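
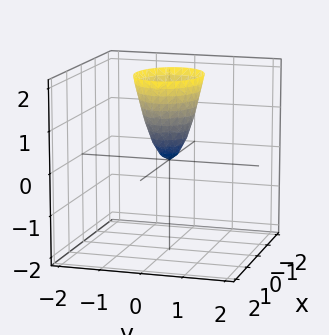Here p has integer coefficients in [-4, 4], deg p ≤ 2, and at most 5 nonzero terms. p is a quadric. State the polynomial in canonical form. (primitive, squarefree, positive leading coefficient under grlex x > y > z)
First, degree: a single bowl opening along one axis; a quadric, so deg p = 2.
Next, symmetries: the y ↦ −y reflection is a symmetry, so y appears only in even powers; the x ↦ −x reflection is a symmetry, so x appears only in even powers.
Then, reading off the gridlines: it meets the z-axis at z = 0 (among the integer gridlines); it crosses the x-axis at the gridline x = 0.
Finally, assembling these constraints gives the stated polynomial.

2*x^2 + 3*y^2 - z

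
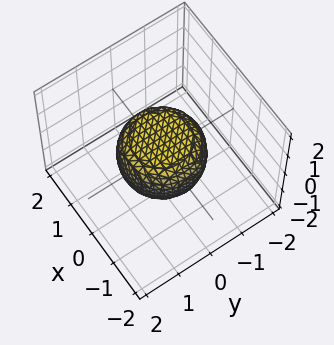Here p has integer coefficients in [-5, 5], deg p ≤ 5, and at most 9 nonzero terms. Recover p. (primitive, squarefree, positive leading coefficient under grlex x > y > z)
(a) Degree: no degree-3 surface has this shape, so deg p = 4.
(b) Symmetries: rotational symmetry about the z-axis ⇒ p depends on x, y only through x² + y².
(c) Checking where it meets the axes: a circular section at z = 0 has radius between 1 and 2.
(d) Putting this together gives p.

2*x^4 + 4*x^2*y^2 + 2*y^4 - x^2 - y^2 + 3*z^2 - 2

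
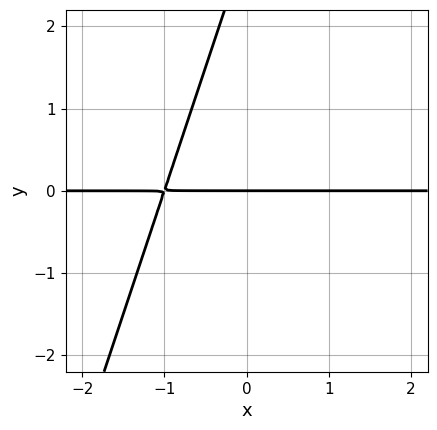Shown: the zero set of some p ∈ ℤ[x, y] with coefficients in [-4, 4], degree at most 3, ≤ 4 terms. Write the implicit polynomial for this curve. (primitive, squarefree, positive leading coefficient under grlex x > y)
Degree: the shape is more complex than any degree-1 curve, so deg p = 2.
Checking where it meets the axes: every point of the x-axis in the box is on the curve; one y-axis crossing is at y = 0.
Solving for integer coefficients yields p as stated.

3*x*y - y^2 + 3*y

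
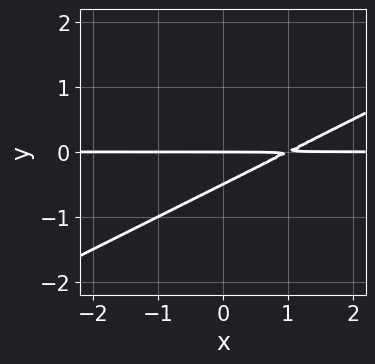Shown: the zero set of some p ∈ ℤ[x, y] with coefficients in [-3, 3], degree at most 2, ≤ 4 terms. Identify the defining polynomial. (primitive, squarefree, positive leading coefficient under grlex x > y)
(a) deg p = 2. A generic line meets the curve in up to 2 points.
(b) Observable constraints: it crosses the y-axis at the gridline y = 0; every point of the x-axis in the box is on the curve.
(c) Assembling these constraints gives the stated polynomial.

x*y - 2*y^2 - y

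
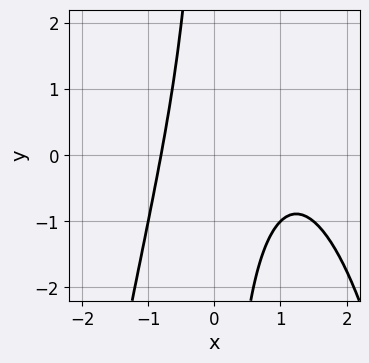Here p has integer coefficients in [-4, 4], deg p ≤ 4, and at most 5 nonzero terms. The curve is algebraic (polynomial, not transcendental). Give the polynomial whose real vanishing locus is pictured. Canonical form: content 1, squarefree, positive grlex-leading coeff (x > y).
1. Degree: a generic line meets the curve in up to 3 points, so deg p = 3.
2. From the visible intercepts: it misses every integer gridline on the y-axis.
3. Together with the visible shape, these determine p as stated.

2*x^3 - 3*x^2 + 2*x*y + 3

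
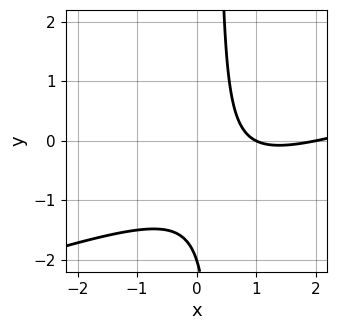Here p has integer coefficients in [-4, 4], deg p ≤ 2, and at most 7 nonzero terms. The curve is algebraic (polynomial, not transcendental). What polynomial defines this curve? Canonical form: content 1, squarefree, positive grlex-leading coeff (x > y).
deg p = 2.
From the visible intercepts: one y-axis crossing is at y = -2; among the integer gridlines, it crosses the x-axis at x ∈ {1, 2}.
Matching integer coefficients to the picture gives p.

x^2 - 3*x*y - 3*x + y + 2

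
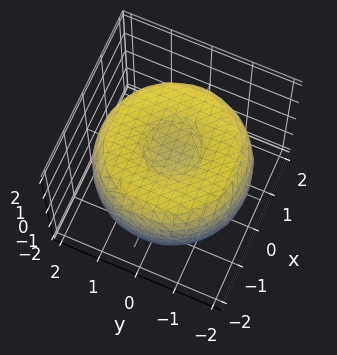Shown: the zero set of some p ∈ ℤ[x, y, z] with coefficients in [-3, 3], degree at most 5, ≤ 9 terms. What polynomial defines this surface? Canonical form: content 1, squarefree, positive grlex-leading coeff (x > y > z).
x^4 + 2*x^2*y^2 + y^4 - 3*x^2 - 3*y^2 + 3*z^2 - 2

1. The degree is 4 — a generic line meets the surface in up to 4 points.
2. Symmetries: rotational symmetry about the z-axis ⇒ p depends on x, y only through x² + y².
3. From the axis intercepts and sections: a circular section at z = -1 has radius between 0 and 1.
4. Putting this together gives p.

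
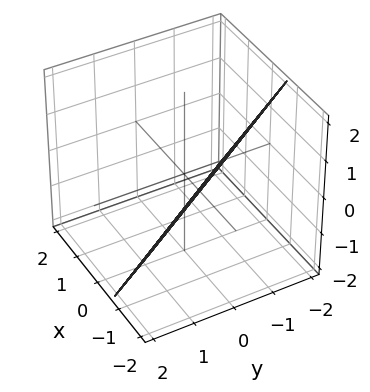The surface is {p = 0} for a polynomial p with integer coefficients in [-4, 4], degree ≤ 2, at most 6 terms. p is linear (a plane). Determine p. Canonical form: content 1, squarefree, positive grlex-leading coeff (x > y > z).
(a) The degree is 1 — every cross-section is a straight line — this is a plane.
(b) Checking where it meets the axes: it crosses the z-axis at the gridline z = -1; one y-axis crossing is at y = -1.
(c) These observations pin down the coefficients.

3*x + 2*y + 2*z + 2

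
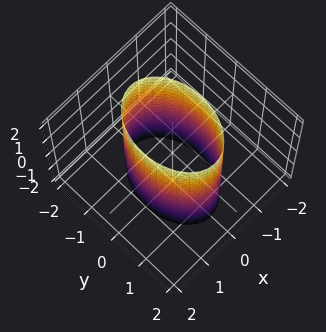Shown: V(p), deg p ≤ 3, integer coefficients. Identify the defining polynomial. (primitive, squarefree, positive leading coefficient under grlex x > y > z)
2*x^2 + y^2 - 2

(a) Degree: constant cross-section along one axis; a quadric, so deg p = 2.
(b) Symmetries: the z ↦ −z reflection is a symmetry, so z appears only in even powers; mirror symmetry y ↦ −y ⇒ only even powers of y; the x ↦ −x reflection is a symmetry, so x appears only in even powers.
(c) Reading off the gridlines: among the integer gridlines, it crosses the x-axis at x ∈ {-1, 1}; no z-intercept at any integer in the box.
(d) Solving for integer coefficients yields p as stated.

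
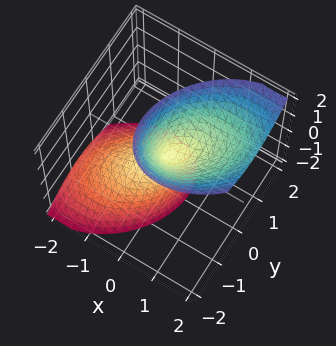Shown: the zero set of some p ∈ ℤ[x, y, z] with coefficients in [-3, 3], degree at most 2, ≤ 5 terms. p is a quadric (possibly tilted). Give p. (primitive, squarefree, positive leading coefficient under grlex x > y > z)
3*x^2 - 2*x*y - 3*x*z + 3*y^2 - z^2

First, deg p = 2. The shape is more complex than any degree-1 surface.
Then, reading off the gridlines: it meets the x-axis at x = 0 (among the integer gridlines); it crosses the z-axis at the gridline z = 0; it meets the y-axis at y = 0 (among the integer gridlines).
Finally, together with the visible shape, these determine p as stated.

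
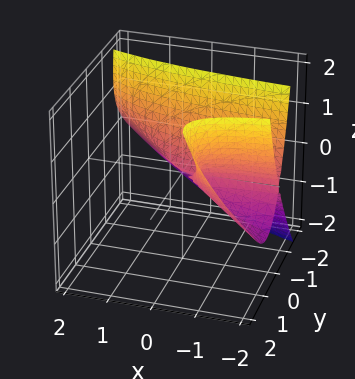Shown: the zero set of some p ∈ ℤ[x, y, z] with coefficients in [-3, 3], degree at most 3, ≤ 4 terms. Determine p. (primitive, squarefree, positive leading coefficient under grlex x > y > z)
3*x*y^2 + 3*y^3 - 3*y^2*z + 2*z^2

(a) deg p = 3.
(b) Against the integer gridlines: the visible x-axis segment lies entirely on the surface; one y-axis crossing is at y = 0; it meets the z-axis at z = 0 (among the integer gridlines).
(c) Matching integer coefficients to the picture gives p.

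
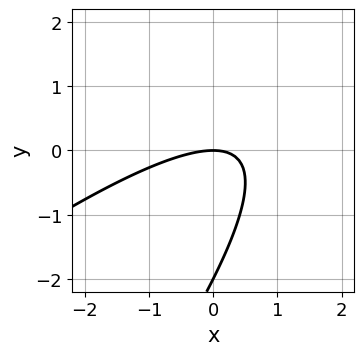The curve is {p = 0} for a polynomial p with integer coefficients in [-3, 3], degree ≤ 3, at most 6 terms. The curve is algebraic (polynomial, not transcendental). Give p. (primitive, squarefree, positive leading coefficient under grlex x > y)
(a) Degree: no degree-1 curve has this shape, so deg p = 2.
(b) Checking where it meets the axes: it meets the x-axis at x = 0 (among the integer gridlines); the y-axis gridline crossings are at y ∈ {-2, 0}.
(c) Fitting integer coefficients to these (and the overall shape) gives p.

x^2 - 2*x*y + y^2 + 2*y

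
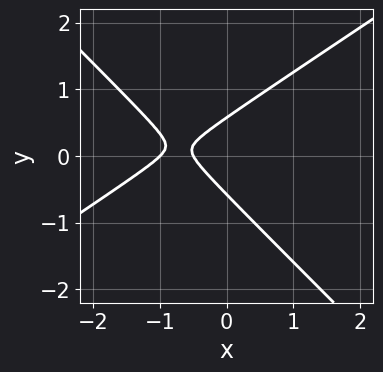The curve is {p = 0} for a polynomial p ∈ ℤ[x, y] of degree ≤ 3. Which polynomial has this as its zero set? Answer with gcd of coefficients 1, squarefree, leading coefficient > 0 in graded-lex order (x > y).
2*x^2 - x*y - 3*y^2 + 3*x + 1

(a) Degree: the shape is more complex than any degree-1 curve, so deg p = 2.
(b) Checking where it meets the axes: one x-axis crossing is at x = -1.
(c) Solving for integer coefficients yields p as stated.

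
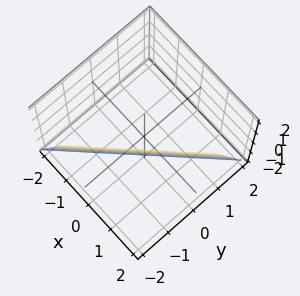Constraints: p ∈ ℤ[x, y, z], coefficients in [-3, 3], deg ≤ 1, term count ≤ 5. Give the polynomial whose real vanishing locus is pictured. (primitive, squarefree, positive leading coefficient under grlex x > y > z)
Degree: every cross-section is a straight line — this is a plane, so deg p = 1.
Against the integer gridlines: it meets the z-axis at z = -2 (among the integer gridlines).
Fitting integer coefficients to these (and the overall shape) gives p.

3*x - 3*y - z - 2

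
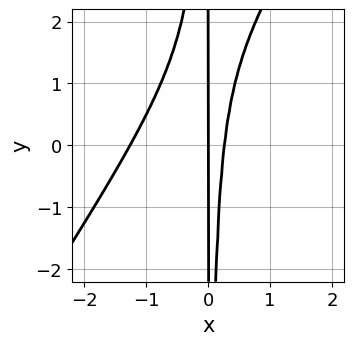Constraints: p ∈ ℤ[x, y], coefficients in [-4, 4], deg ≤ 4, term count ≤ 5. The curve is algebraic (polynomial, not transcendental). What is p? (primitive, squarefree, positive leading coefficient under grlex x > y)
3*x^3 - 2*x^2*y + 3*x^2 - x

deg p = 3.
Against the integer gridlines: the visible y-axis segment lies entirely on the curve; it meets the x-axis at x = 0 (among the integer gridlines).
Putting this together gives p.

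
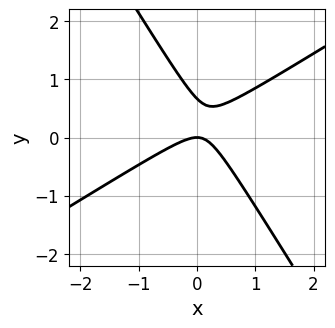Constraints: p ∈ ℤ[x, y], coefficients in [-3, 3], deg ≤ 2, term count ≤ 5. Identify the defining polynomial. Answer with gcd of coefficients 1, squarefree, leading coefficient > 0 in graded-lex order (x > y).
3*x^2 - 3*x*y - 3*y^2 + 2*y

First, degree: the shape is more complex than any degree-1 curve, so deg p = 2.
Then, from the visible intercepts: it crosses the y-axis at the gridline y = 0; it meets the x-axis at x = 0 (among the integer gridlines).
Finally, solving for integer coefficients yields p as stated.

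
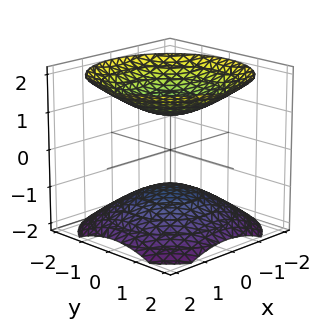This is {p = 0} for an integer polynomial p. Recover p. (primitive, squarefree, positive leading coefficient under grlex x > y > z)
2*x^2 + 2*y^2 - 3*z^2 + 3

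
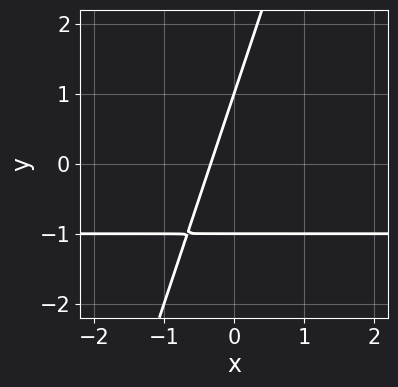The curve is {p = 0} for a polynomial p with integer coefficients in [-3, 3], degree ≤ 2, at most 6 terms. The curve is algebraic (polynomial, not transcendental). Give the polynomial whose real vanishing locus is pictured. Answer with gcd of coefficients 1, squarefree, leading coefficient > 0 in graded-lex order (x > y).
3*x*y - y^2 + 3*x + 1

First, deg p = 2. The shape is more complex than any degree-1 curve.
Next, checking where it meets the axes: among the integer gridlines, it crosses the y-axis at y ∈ {-1, 1}.
Finally, putting this together gives p.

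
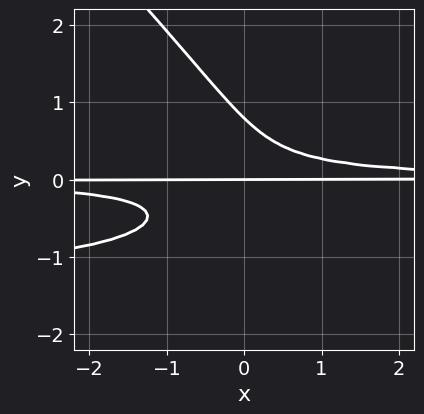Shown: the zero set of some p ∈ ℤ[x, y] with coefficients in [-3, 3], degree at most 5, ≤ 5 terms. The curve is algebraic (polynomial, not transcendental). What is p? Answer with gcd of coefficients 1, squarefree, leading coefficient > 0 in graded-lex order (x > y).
2*x*y^3 + 2*y^4 + 3*x*y^2 - y

First, the degree is 4 — no degree-3 curve has this shape.
Then, from the axis intercepts and sections: the visible x-axis segment lies entirely on the curve; one y-axis crossing is at y = 0.
Finally, matching integer coefficients to the picture gives p.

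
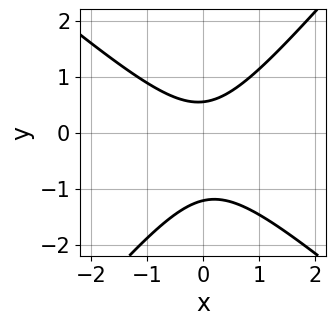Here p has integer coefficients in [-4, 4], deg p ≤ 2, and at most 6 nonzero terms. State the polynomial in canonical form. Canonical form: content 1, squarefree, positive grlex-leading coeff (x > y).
3*x^2 + x*y - 3*y^2 - 2*y + 2

First, degree: no degree-1 curve has this shape, so deg p = 2.
Then, observable constraints: no x-intercept at any integer in the box.
Finally, solving for integer coefficients yields p as stated.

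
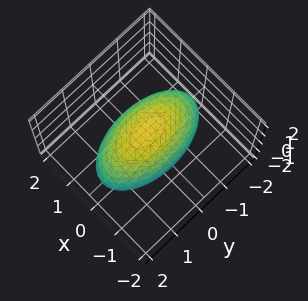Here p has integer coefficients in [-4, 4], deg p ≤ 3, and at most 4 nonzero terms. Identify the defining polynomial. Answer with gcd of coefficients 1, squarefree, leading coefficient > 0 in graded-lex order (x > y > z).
First, the degree is 2 — bounded and convex; a quadric.
Then, symmetries: the z ↦ −z reflection is a symmetry, so z appears only in even powers; mirror symmetry x ↦ −x ⇒ only even powers of x; mirror symmetry y ↦ −y ⇒ only even powers of y.
Then, against the integer gridlines: the x-axis gridline crossings are at x ∈ {-1, 1}.
Finally, matching integer coefficients to the picture gives p.

3*x^2 + y^2 + 2*z^2 - 3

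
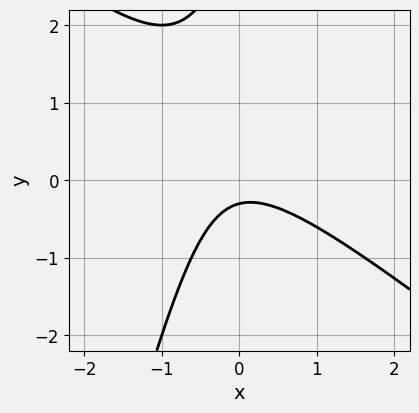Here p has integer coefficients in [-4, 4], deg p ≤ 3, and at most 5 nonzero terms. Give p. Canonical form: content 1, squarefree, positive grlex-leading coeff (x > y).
(a) The degree is 2 — a generic line meets the curve in up to 2 points.
(b) From the visible intercepts: the curve avoids every integer x-axis point in the box.
(c) Putting this together gives p.

3*x^2 + 3*x*y - y^2 + 3*y + 1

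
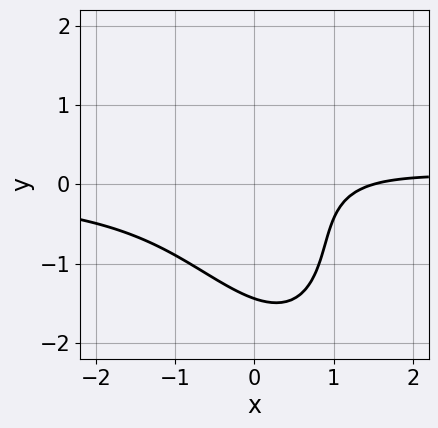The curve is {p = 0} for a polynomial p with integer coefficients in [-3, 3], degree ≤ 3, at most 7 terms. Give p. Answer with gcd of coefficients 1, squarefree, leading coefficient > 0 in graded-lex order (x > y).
3*x^2*y + 2*x*y^2 + y^3 - 2*x + 3

1. Degree: a generic line meets the curve in up to 3 points, so deg p = 3.
2. Putting this together gives p.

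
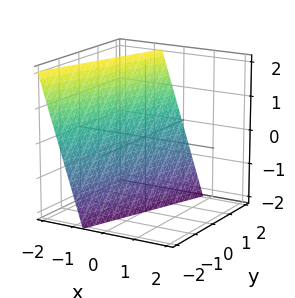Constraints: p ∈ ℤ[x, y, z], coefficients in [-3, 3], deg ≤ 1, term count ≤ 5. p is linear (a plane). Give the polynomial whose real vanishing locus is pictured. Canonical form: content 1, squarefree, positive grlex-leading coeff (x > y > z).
1. Degree: every cross-section is a straight line — this is a plane, so deg p = 1.
2. Reading off the gridlines: it crosses the y-axis at the gridline y = 2; it meets the z-axis at z = -2 (among the integer gridlines).
3. These observations pin down the coefficients.

3*x - y + z + 2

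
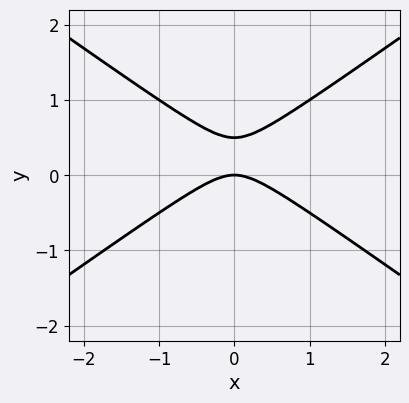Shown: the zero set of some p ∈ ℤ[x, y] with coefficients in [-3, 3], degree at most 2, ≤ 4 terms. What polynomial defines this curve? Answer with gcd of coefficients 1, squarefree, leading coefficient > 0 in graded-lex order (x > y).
x^2 - 2*y^2 + y

First, degree: the shape is more complex than any degree-1 curve, so deg p = 2.
Then, symmetries: the x ↦ −x reflection is a symmetry, so x appears only in even powers.
Next, observable constraints: it meets the y-axis at y = 0 (among the integer gridlines); it meets the x-axis at x = 0 (among the integer gridlines).
Finally, assembling these constraints gives the stated polynomial.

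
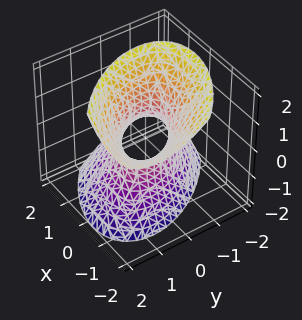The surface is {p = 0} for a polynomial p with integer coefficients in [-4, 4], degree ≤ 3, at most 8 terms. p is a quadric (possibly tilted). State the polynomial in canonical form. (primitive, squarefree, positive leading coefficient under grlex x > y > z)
3*x^2 + 3*x*y + 2*x*z + 3*y^2 - 2*z^2 - 2

First, degree: a generic line meets the surface in up to 2 points, so deg p = 2.
Next, reading off the gridlines: it misses every integer gridline on the z-axis.
Finally, matching integer coefficients to the picture gives p.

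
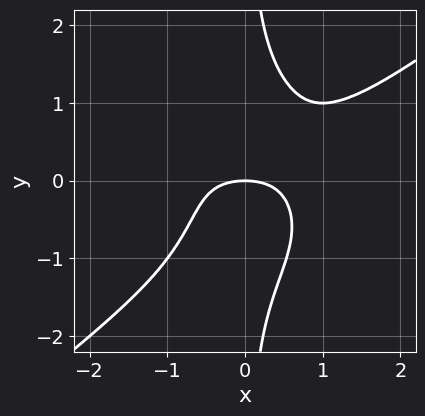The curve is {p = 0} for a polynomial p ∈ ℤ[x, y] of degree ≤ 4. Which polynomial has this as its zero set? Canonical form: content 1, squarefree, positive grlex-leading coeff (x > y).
x^4 - 2*x*y^3 - 2*x^2*y + x^2 + 2*y

(a) deg p = 4. A generic line meets the curve in up to 4 points.
(b) From the visible intercepts: it crosses the y-axis at the gridline y = 0; it crosses the x-axis at the gridline x = 0.
(c) Putting this together gives p.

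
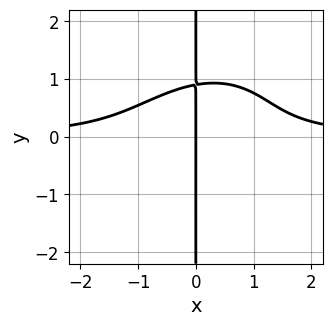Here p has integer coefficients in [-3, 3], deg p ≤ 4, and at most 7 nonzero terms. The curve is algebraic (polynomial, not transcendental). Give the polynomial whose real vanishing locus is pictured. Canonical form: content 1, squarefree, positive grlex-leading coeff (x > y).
3*x^3*y - 2*x^2*y^2 + 3*x*y^3 + x*y^2 - 3*x

(a) Degree: the shape is more complex than any degree-3 curve, so deg p = 4.
(b) Reading off the gridlines: it meets the x-axis at x = 0 (among the integer gridlines); every point of the y-axis in the box is on the curve.
(c) Matching integer coefficients to the picture gives p.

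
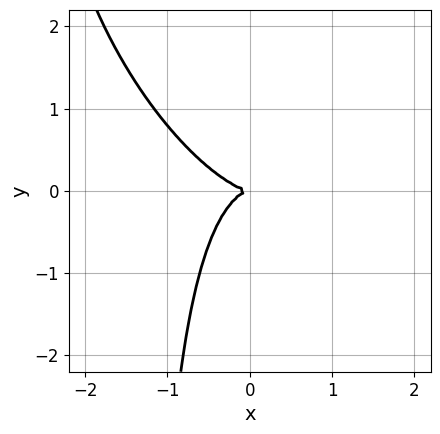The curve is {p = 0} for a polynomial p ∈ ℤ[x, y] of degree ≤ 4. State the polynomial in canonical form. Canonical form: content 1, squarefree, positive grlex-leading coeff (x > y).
3*x^3 + 3*x^2*y + 2*x*y^2 + 3*y^2

(a) Degree: a generic line meets the curve in up to 3 points, so deg p = 3.
(b) Reading off the gridlines: it crosses the x-axis at the gridline x = 0; it meets the y-axis at y = 0 (among the integer gridlines).
(c) Solving for integer coefficients yields p as stated.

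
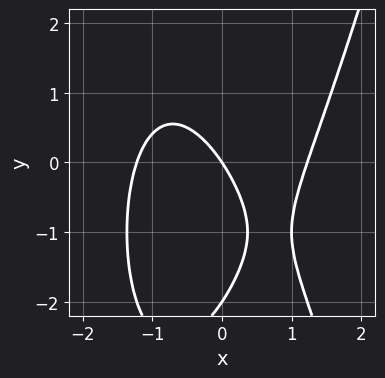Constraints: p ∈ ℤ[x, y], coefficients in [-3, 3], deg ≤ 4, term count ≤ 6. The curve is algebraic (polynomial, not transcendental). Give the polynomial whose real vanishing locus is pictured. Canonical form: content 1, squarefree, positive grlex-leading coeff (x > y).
2*x^3 - y^2 - 3*x - 2*y

1. The degree is 3 — a generic line meets the curve in up to 3 points.
2. Observable constraints: it crosses the x-axis at the gridline x = 0; among the integer gridlines, it crosses the y-axis at y ∈ {-2, 0}.
3. Assembling these constraints gives the stated polynomial.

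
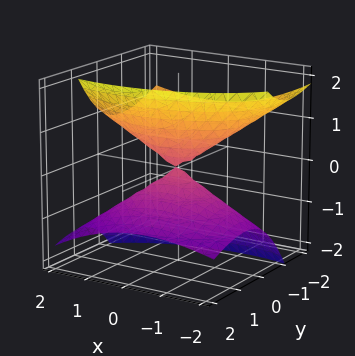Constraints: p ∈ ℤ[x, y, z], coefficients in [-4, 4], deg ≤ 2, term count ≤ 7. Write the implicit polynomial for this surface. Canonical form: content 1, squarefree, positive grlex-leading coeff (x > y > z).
x^2 - x*z + 2*y^2 + 3*y*z - 2*z^2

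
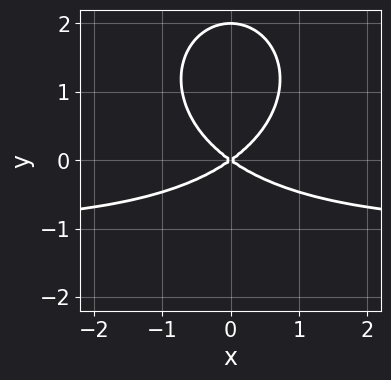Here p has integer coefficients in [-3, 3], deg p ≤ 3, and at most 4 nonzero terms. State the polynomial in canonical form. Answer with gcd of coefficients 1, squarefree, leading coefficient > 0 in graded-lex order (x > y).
x^2*y + y^3 + x^2 - 2*y^2

(a) The degree is 3 — the shape is more complex than any degree-2 curve.
(b) Symmetries: it's symmetric under x → −x, forcing even powers of x.
(c) Reading off the gridlines: the y-axis gridline crossings are at y ∈ {0, 2}; it crosses the x-axis at the gridline x = 0.
(d) These observations pin down the coefficients.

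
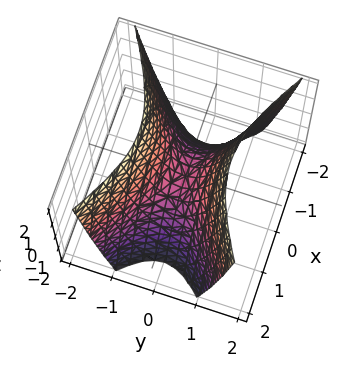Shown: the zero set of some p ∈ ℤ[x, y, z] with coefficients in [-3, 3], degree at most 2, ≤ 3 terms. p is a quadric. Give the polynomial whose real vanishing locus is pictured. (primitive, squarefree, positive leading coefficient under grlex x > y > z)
x^2 - 2*y^2 + z

First, degree: a hyperbolic paraboloid; a quadric, so deg p = 2.
Then, symmetries: it's symmetric under y → −y, forcing even powers of y; mirror symmetry x ↦ −x ⇒ only even powers of x.
Next, reading off the gridlines: it crosses the z-axis at the gridline z = 0; it meets the x-axis at x = 0 (among the integer gridlines); it meets the y-axis at y = 0 (among the integer gridlines).
Finally, the integer polynomial consistent with all of this is the stated p.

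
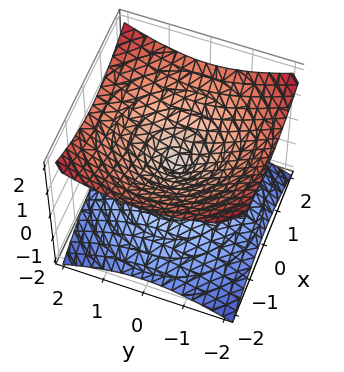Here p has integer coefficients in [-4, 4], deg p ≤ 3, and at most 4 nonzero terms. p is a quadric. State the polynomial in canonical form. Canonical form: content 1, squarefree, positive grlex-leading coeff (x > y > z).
First, the degree is 2 — a double cone through the origin; a quadric.
Then, symmetries: mirror symmetry z ↦ −z ⇒ only even powers of z; the surface is invariant under rotation about z: p = q(x² + y², z).
Next, checking where it meets the axes: it meets the y-axis at y = 0 (among the integer gridlines); a circular section at z = 1 has radius between 1 and 2; it crosses the z-axis at the gridline z = 0; it crosses the x-axis at the gridline x = 0.
Finally, fitting integer coefficients to these (and the overall shape) gives p.

x^2 + y^2 - 2*z^2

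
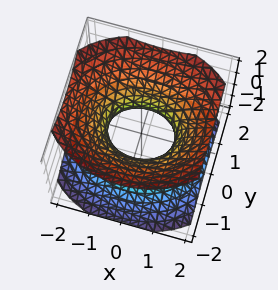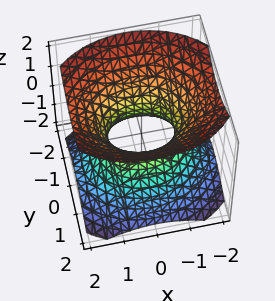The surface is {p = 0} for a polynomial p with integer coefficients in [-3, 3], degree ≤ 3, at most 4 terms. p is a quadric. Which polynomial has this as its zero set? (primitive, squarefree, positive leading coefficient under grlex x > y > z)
2*x^2 + 3*y^2 - 3*z^2 - 2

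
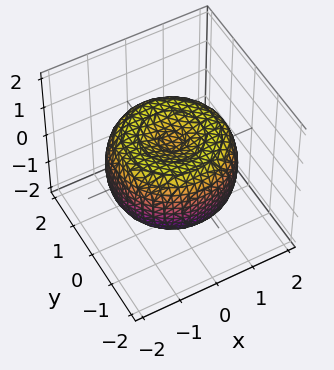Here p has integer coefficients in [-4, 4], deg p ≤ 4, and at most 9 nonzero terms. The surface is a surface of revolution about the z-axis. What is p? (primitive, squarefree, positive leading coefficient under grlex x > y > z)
(a) Degree: a generic line meets the surface in up to 4 points, so deg p = 4.
(b) Symmetry: the surface is invariant under rotation about z: p = q(x² + y², z).
(c) From the visible intercepts: a circular section at z = -1 has radius exactly 1.
(d) Putting this together gives p.

x^4 + 2*x^2*y^2 + y^4 - 2*x^2 - 2*y^2 + 2*z^2 - 1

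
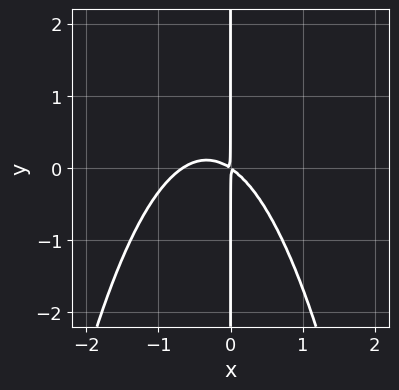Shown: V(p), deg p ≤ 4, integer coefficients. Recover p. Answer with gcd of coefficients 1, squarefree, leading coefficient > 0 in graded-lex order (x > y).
3*x^3 + 2*x^2 + 3*x*y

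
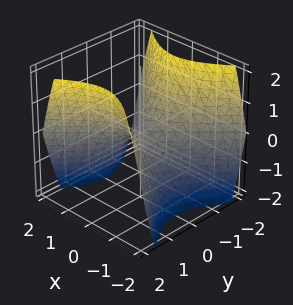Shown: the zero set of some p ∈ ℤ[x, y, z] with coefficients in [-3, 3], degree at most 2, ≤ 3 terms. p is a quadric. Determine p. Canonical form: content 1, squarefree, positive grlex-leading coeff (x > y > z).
x^2 - y^2 + z

First, deg p = 2.
Next, symmetries: the x ↦ −x reflection is a symmetry, so x appears only in even powers; mirror symmetry y ↦ −y ⇒ only even powers of y.
Then, from the visible intercepts: it crosses the y-axis at the gridline y = 0; one z-axis crossing is at z = 0; it crosses the x-axis at the gridline x = 0.
Finally, putting this together gives p.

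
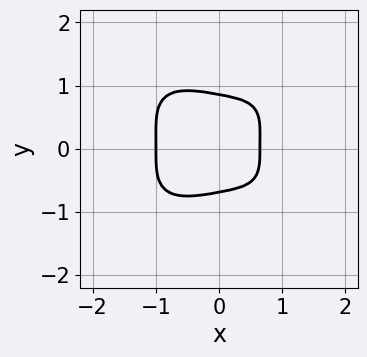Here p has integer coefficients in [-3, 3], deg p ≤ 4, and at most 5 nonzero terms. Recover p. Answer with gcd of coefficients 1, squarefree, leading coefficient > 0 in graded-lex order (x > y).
2*x^4 + 3*y^4 - y^3 + x - 1

First, the degree is 4 — the shape is more complex than any degree-3 curve.
Next, reading off the gridlines: it crosses the x-axis at the gridline x = -1.
Finally, solving for integer coefficients yields p as stated.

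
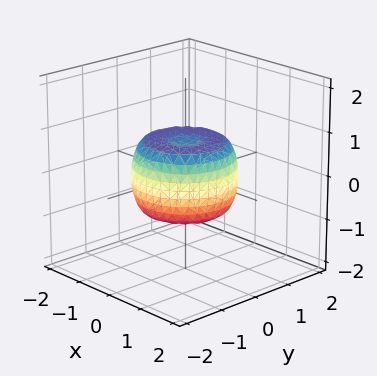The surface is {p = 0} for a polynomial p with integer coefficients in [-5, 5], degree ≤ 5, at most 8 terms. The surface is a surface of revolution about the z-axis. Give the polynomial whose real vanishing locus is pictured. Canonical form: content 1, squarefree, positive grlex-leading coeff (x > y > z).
2*x^4 + 4*x^2*y^2 + 2*y^4 - 2*x^2 - 2*y^2 + 2*z^2 - 1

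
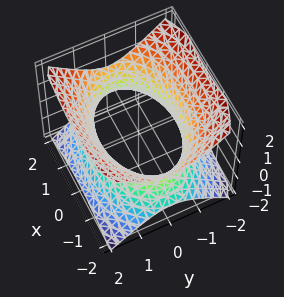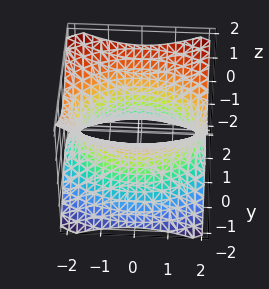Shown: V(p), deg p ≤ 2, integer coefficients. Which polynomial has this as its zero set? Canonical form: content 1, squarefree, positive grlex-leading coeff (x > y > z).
x^2 + 2*y^2 - 2*z^2 - 3

First, degree: an hourglass — one-sheet hyperboloid; a quadric, so deg p = 2.
Then, symmetries: mirror symmetry y ↦ −y ⇒ only even powers of y; it's symmetric under z → −z, forcing even powers of z; mirror symmetry x ↦ −x ⇒ only even powers of x.
Next, from the visible intercepts: it misses every integer gridline on the z-axis.
Finally, these observations pin down the coefficients.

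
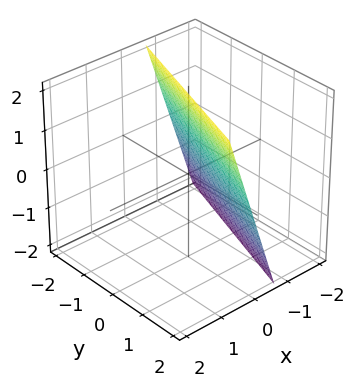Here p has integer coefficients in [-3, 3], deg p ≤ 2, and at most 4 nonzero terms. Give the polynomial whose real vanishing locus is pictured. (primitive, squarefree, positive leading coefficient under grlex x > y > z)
3*x - y - z + 2

The degree is 1 — the surface is flat (a plane).
Checking where it meets the axes: one z-axis crossing is at z = 2; it meets the y-axis at y = 2 (among the integer gridlines).
Together with the visible shape, these determine p as stated.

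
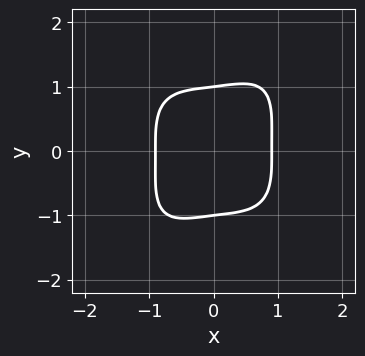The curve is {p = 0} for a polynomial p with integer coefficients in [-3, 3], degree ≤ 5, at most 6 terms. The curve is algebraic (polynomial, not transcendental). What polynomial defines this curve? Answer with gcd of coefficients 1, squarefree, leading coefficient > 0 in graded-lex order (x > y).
(a) deg p = 4. No degree-3 curve has this shape.
(b) Checking where it meets the axes: the y-axis gridline crossings are at y ∈ {-1, 1}.
(c) Fitting integer coefficients to these (and the overall shape) gives p.

3*x^4 - x*y^3 + 2*y^4 - 2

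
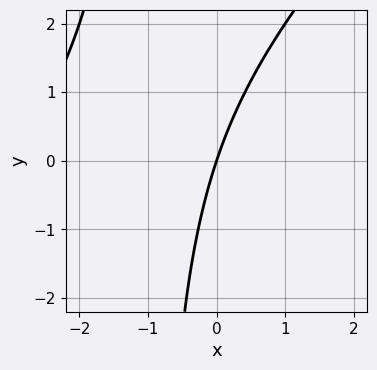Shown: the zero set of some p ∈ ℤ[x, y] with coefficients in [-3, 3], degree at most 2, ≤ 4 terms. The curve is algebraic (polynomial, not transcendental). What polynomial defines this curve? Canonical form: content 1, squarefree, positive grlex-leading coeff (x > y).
x^2 - x*y + 3*x - y

(a) The degree is 2 — a generic line meets the curve in up to 2 points.
(b) Against the integer gridlines: it crosses the y-axis at the gridline y = 0; one x-axis crossing is at x = 0.
(c) The integer polynomial consistent with all of this is the stated p.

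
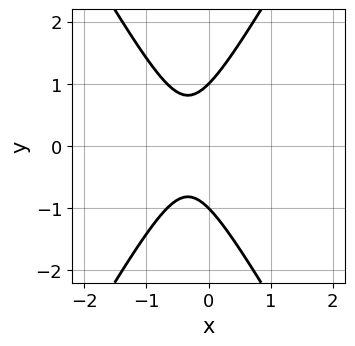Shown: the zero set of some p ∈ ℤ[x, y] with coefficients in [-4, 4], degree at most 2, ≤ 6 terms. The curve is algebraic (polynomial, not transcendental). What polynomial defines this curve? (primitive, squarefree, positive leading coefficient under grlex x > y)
3*x^2 - y^2 + 2*x + 1

First, degree: a generic line meets the curve in up to 2 points, so deg p = 2.
Then, symmetries: mirror symmetry y ↦ −y ⇒ only even powers of y.
Then, observable constraints: the y-axis gridline crossings are at y ∈ {-1, 1}; no x-intercept at any integer in the box.
Finally, assembling these constraints gives the stated polynomial.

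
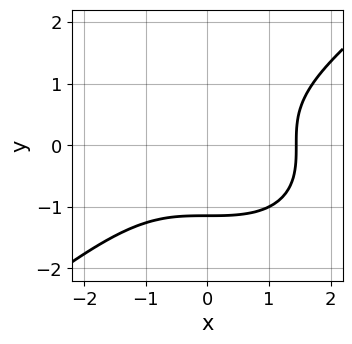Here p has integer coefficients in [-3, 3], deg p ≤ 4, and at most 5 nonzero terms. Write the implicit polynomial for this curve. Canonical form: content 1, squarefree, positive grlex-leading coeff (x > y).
x^3 - 2*y^3 - 3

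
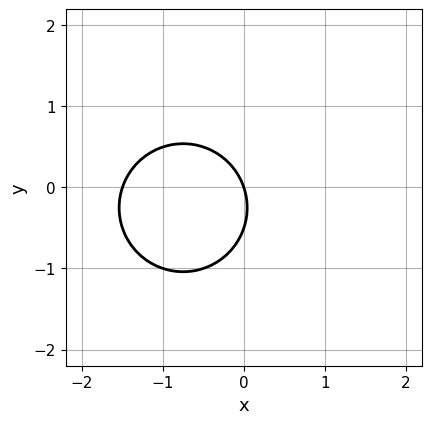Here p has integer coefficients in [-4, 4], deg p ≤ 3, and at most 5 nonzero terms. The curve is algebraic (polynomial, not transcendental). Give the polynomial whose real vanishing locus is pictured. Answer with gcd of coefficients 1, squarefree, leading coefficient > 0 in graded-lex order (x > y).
2*x^2 + 2*y^2 + 3*x + y

First, deg p = 2. The shape is more complex than any degree-1 curve.
Then, checking where it meets the axes: it meets the y-axis at y = 0 (among the integer gridlines); it crosses the x-axis at the gridline x = 0.
Finally, solving for integer coefficients yields p as stated.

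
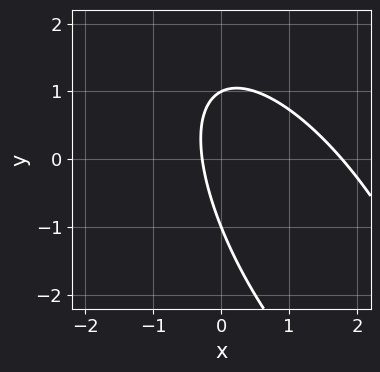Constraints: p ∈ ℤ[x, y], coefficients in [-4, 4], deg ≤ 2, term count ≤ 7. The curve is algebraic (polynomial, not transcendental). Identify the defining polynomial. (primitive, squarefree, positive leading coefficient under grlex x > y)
2*x^2 + 2*x*y + y^2 - 3*x - 1

First, the degree is 2 — no degree-1 curve has this shape.
Then, from the visible intercepts: the y-axis gridline crossings are at y ∈ {-1, 1}.
Finally, fitting integer coefficients to these (and the overall shape) gives p.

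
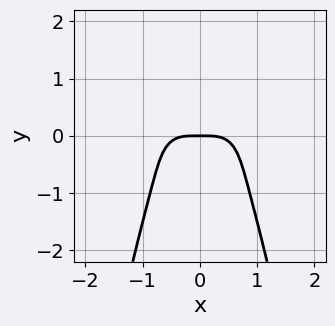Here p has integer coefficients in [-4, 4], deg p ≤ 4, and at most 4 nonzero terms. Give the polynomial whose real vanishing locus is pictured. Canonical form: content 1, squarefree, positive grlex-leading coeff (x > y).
3*x^4 + 3*x^2*y^2 + 2*y^3 + 2*y

First, deg p = 4. A generic line meets the curve in up to 4 points.
Next, symmetries: mirror symmetry x ↦ −x ⇒ only even powers of x.
Next, from the visible intercepts: it meets the x-axis at x = 0 (among the integer gridlines); it crosses the y-axis at the gridline y = 0.
Finally, matching integer coefficients to the picture gives p.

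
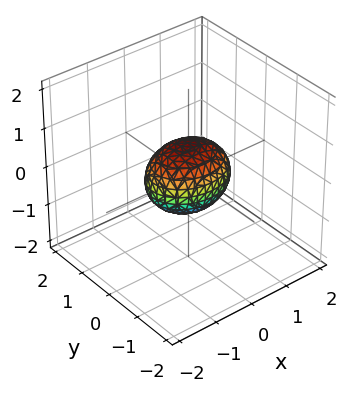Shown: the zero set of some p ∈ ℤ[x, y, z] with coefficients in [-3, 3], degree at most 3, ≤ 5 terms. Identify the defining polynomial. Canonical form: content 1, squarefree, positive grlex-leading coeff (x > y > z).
2*x^2 + 3*y^2 + 3*z^2 - 2

(a) Degree: a closed, bounded, convex surface; a quadric, so deg p = 2.
(b) Symmetries: mirror symmetry z ↦ −z ⇒ only even powers of z; mirror symmetry y ↦ −y ⇒ only even powers of y; it's symmetric under x → −x, forcing even powers of x.
(c) Checking where it meets the axes: the x-axis gridline crossings are at x ∈ {-1, 1}.
(d) Assembling these constraints gives the stated polynomial.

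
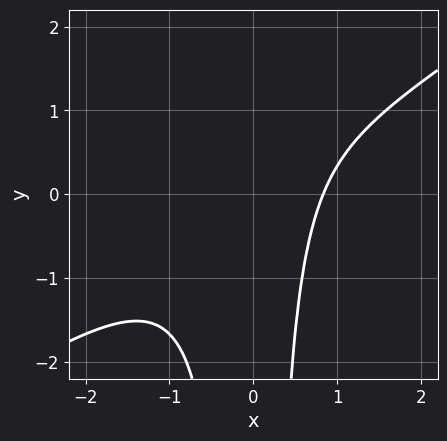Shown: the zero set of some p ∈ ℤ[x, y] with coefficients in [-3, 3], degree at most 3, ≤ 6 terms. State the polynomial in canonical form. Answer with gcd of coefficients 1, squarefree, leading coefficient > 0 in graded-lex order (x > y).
2*x^3 - 3*x^2*y + x - 2

(a) Degree: a generic line meets the curve in up to 3 points, so deg p = 3.
(b) Reading off the gridlines: it misses every integer gridline on the y-axis.
(c) Assembling these constraints gives the stated polynomial.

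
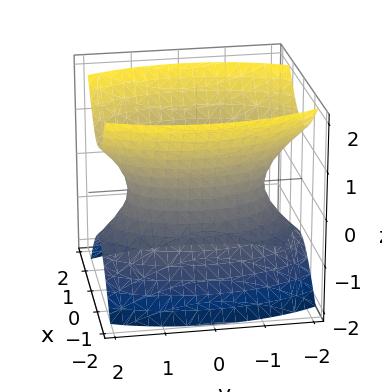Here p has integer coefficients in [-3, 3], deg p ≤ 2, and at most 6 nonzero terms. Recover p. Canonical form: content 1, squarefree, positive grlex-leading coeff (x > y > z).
3*x^2 + y^2 - 2*z^2 - 2

First, degree: an hourglass — one-sheet hyperboloid; a quadric, so deg p = 2.
Next, symmetries: the z ↦ −z reflection is a symmetry, so z appears only in even powers; mirror symmetry y ↦ −y ⇒ only even powers of y; it's symmetric under x → −x, forcing even powers of x.
Then, reading off the gridlines: it misses every integer gridline on the z-axis.
Finally, fitting integer coefficients to these (and the overall shape) gives p.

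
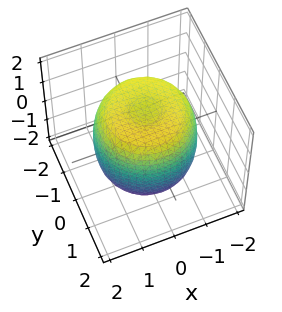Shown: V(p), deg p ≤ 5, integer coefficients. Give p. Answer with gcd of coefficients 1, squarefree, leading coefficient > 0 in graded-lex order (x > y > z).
2*x^4 + 4*x^2*y^2 + 2*y^4 - 3*x^2 - 3*y^2 + 2*z^2 - 3

(a) Degree: the shape is more complex than any degree-3 surface, so deg p = 4.
(b) Symmetries: rotational symmetry about the z-axis ⇒ p depends on x, y only through x² + y².
(c) From the visible intercepts: a circular section at z = 1 has radius between 1 and 2.
(d) Together with the visible shape, these determine p as stated.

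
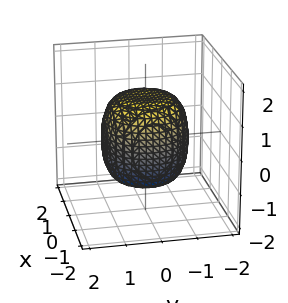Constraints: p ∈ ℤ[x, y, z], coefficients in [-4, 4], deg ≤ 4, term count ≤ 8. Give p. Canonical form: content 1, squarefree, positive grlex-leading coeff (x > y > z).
(a) Degree: the shape is more complex than any degree-3 surface, so deg p = 4.
(b) Symmetries: the z-axis is an axis of rotation, so x and y enter only as x² + y².
(c) Against the integer gridlines: a circular section at z = 1 has radius exactly 1.
(d) Solving for integer coefficients yields p as stated.

2*x^4 + 4*x^2*y^2 + 2*y^4 - x^2 - y^2 + 2*z^2 - 3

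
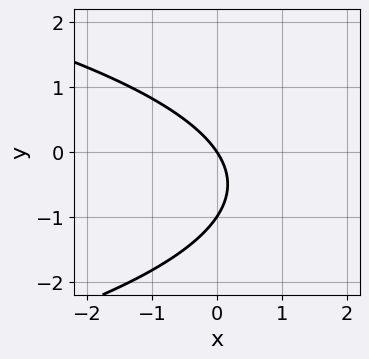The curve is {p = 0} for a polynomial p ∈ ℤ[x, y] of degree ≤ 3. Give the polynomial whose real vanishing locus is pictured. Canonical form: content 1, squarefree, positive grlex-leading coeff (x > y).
1. deg p = 2.
2. From the visible intercepts: one x-axis crossing is at x = 0; among the integer gridlines, it crosses the y-axis at y ∈ {-1, 0}.
3. Assembling these constraints gives the stated polynomial.

2*y^2 + 3*x + 2*y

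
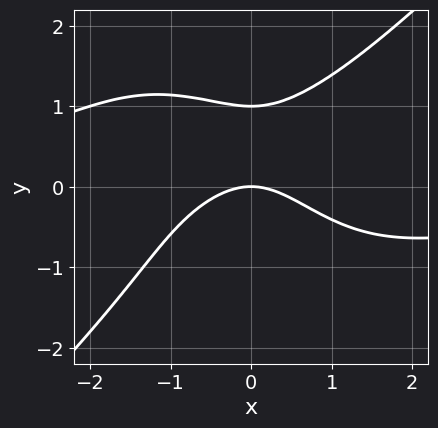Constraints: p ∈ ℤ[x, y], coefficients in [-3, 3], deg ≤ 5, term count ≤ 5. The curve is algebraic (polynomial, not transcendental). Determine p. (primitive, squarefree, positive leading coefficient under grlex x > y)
x^3*y - y^4 + 2*x^2 - 2*y^2 + 3*y

The degree is 4 — no degree-3 curve has this shape.
Observable constraints: it meets the x-axis at x = 0 (among the integer gridlines); the y-axis gridline crossings are at y ∈ {0, 1}.
The integer polynomial consistent with all of this is the stated p.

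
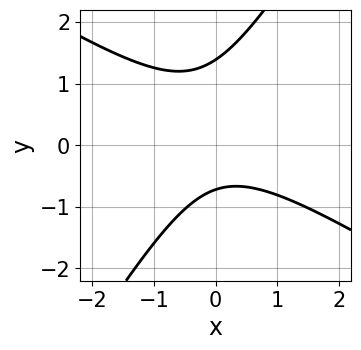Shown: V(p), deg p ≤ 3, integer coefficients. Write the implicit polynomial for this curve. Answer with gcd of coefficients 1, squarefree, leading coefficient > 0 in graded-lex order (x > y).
(a) deg p = 2. A generic line meets the curve in up to 2 points.
(b) From the visible intercepts: the curve avoids every integer x-axis point in the box.
(c) Together with the visible shape, these determine p as stated.

3*x^2 + 3*x*y - 3*y^2 + 2*y + 3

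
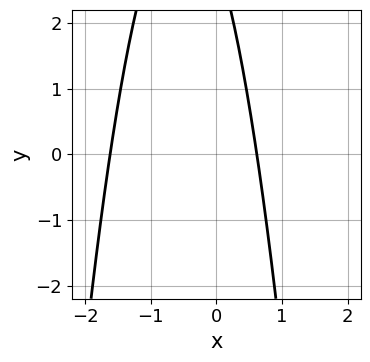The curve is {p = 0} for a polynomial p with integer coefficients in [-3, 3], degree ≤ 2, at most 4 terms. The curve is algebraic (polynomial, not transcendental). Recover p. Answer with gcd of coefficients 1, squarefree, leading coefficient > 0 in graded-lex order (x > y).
3*x^2 + 3*x + y - 3

First, degree: a generic line meets the curve in up to 2 points, so deg p = 2.
Next, from the visible intercepts: no y-intercept at any integer in the box.
Finally, these observations pin down the coefficients.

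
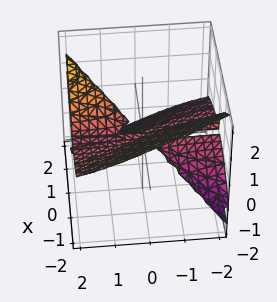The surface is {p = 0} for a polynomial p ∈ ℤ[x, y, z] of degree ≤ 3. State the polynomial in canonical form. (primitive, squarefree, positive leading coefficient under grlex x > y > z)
x^3 - 3*x*y*z + 3*z^3

1. There are 2 components. Treating them together as one polynomial.
2. Degree: the shape is more complex than any degree-2 surface, so deg p = 3.
3. From the axis intercepts and sections: the visible y-axis segment lies entirely on the surface; it meets the z-axis at z = 0 (among the integer gridlines).
4. The integer polynomial consistent with all of this is the stated p.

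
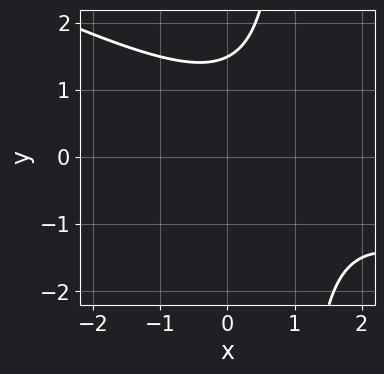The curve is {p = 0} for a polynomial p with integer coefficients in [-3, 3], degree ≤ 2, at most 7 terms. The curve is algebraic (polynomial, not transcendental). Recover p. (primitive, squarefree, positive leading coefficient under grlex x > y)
1. deg p = 2. No degree-1 curve has this shape.
2. Against the integer gridlines: the curve avoids every integer x-axis point in the box.
3. These observations pin down the coefficients.

x^2 + 2*x*y - 2*x - 2*y + 3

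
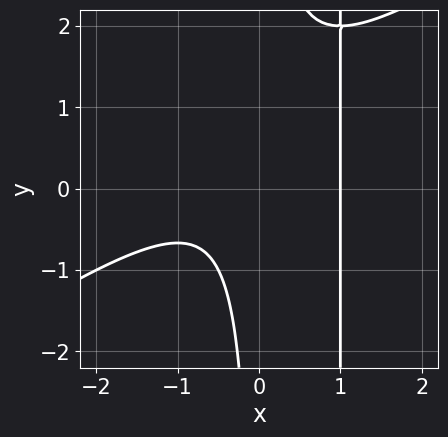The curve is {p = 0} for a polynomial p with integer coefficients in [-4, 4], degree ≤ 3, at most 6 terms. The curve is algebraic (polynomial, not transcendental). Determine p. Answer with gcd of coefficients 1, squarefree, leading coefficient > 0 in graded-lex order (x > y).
(a) The degree is 3 — no degree-2 curve has this shape.
(b) From the axis intercepts and sections: one x-axis crossing is at x = 1; it misses every integer gridline on the y-axis.
(c) Solving for integer coefficients yields p as stated.

2*x^3 - 3*x^2*y + 3*x*y - 2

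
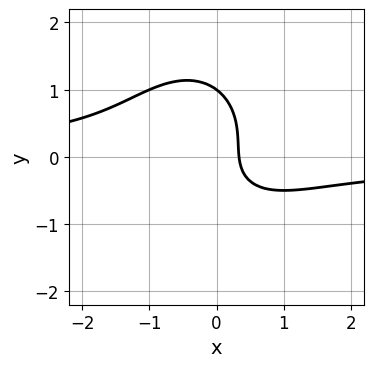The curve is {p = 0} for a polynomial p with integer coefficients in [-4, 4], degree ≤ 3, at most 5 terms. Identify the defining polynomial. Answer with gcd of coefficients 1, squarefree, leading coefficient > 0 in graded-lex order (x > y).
3*x^2*y + 2*y^3 - y^2 + 3*x - 1

First, degree: a generic line meets the curve in up to 3 points, so deg p = 3.
Next, observable constraints: it crosses the y-axis at the gridline y = 1.
Finally, putting this together gives p.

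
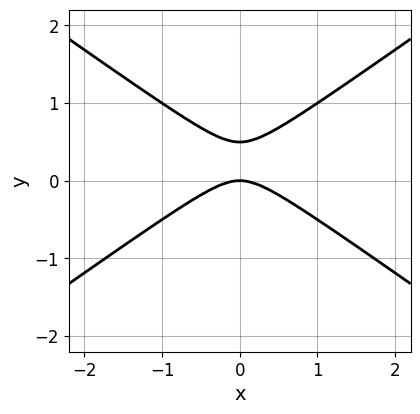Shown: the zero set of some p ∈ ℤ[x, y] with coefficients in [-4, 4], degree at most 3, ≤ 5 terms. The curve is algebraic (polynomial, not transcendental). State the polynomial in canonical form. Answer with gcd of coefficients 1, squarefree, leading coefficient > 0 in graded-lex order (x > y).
(a) The degree is 2 — the shape is more complex than any degree-1 curve.
(b) Symmetries: mirror symmetry x ↦ −x ⇒ only even powers of x.
(c) Checking where it meets the axes: it meets the y-axis at y = 0 (among the integer gridlines); it meets the x-axis at x = 0 (among the integer gridlines).
(d) The integer polynomial consistent with all of this is the stated p.

x^2 - 2*y^2 + y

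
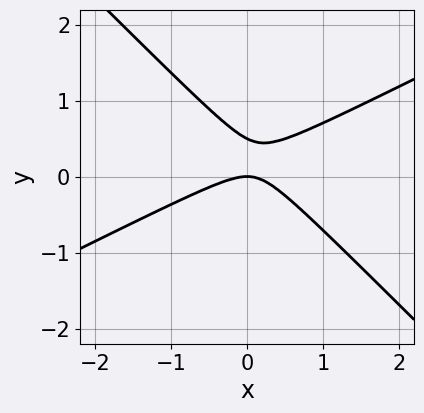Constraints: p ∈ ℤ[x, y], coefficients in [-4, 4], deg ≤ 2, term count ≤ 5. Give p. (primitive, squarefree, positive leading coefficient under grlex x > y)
(a) Degree: a generic line meets the curve in up to 2 points, so deg p = 2.
(b) Against the integer gridlines: it crosses the y-axis at the gridline y = 0; it meets the x-axis at x = 0 (among the integer gridlines).
(c) The integer polynomial consistent with all of this is the stated p.

x^2 - x*y - 2*y^2 + y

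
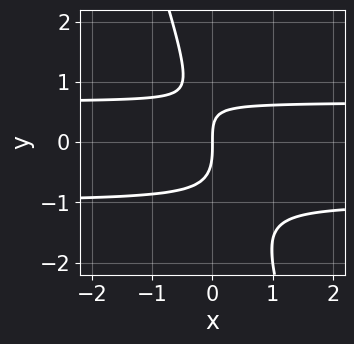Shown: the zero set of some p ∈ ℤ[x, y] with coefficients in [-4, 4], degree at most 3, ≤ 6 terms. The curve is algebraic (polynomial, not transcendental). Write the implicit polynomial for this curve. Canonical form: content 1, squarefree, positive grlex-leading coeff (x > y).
3*x*y^2 + y^3 + x*y - 2*x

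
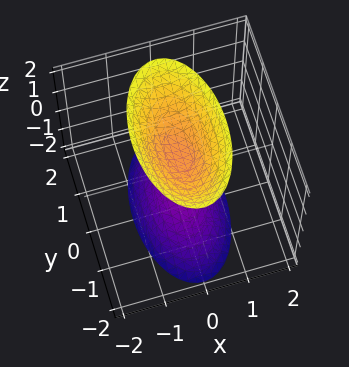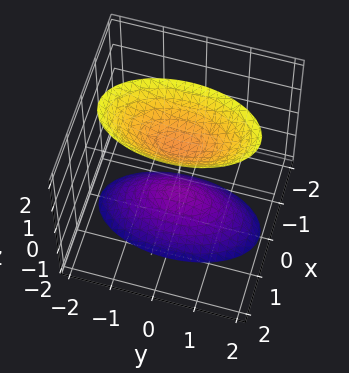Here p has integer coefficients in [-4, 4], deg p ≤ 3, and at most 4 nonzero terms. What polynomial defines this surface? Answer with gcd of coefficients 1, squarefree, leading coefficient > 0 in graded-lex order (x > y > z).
3*x^2 + y^2 - z^2 + 1

(a) I count 2 distinct pieces. They look like related sheets of one shape, so recover p as a whole.
(b) The degree is 2 — two sheets facing apart; a quadric.
(c) Symmetries: it's symmetric under z → −z, forcing even powers of z; mirror symmetry y ↦ −y ⇒ only even powers of y; mirror symmetry x ↦ −x ⇒ only even powers of x.
(d) Checking where it meets the axes: among the integer gridlines, it crosses the z-axis at z ∈ {-1, 1}; it misses every integer gridline on the y-axis.
(e) Assembling these constraints gives the stated polynomial.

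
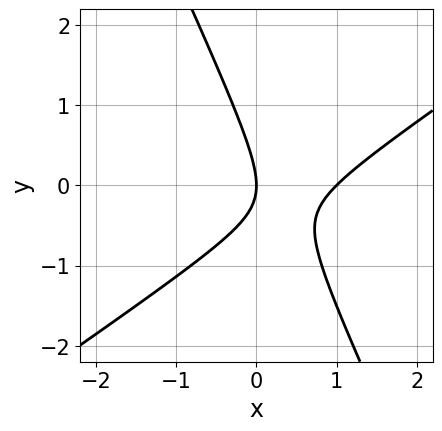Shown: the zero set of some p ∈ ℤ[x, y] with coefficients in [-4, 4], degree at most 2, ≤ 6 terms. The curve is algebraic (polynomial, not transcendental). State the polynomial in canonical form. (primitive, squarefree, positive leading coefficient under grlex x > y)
3*x^2 - 3*x*y - 2*y^2 - 3*x

1. The degree is 2 — the shape is more complex than any degree-1 curve.
2. Checking where it meets the axes: the x-axis gridline crossings are at x ∈ {0, 1}; it crosses the y-axis at the gridline y = 0.
3. These observations pin down the coefficients.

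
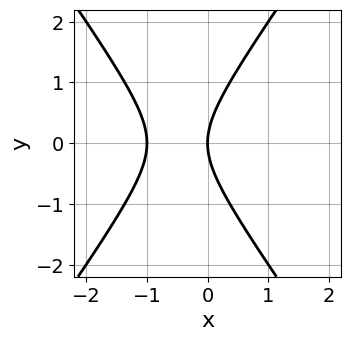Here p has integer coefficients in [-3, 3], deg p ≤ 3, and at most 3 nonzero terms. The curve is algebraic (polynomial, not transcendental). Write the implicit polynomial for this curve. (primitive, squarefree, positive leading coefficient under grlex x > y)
(a) deg p = 2.
(b) Symmetries: it's symmetric under y → −y, forcing even powers of y.
(c) Observable constraints: the x-axis gridline crossings are at x ∈ {-1, 0}; it crosses the y-axis at the gridline y = 0.
(d) The integer polynomial consistent with all of this is the stated p.

2*x^2 - y^2 + 2*x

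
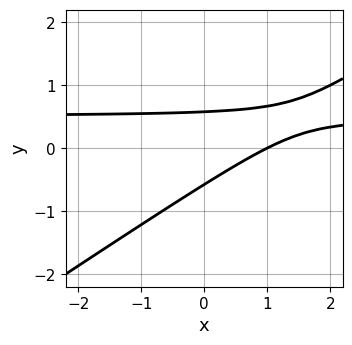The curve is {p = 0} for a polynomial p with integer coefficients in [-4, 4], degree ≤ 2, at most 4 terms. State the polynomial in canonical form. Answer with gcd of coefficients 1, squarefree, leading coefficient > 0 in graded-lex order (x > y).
First, degree: no degree-1 curve has this shape, so deg p = 2.
Next, against the integer gridlines: it crosses the x-axis at the gridline x = 1.
Finally, solving for integer coefficients yields p as stated.

2*x*y - 3*y^2 - x + 1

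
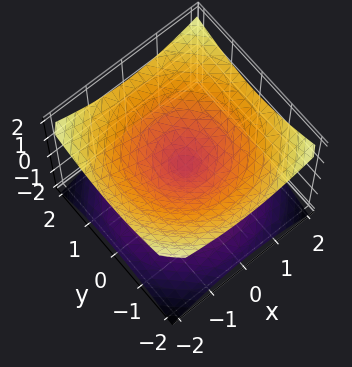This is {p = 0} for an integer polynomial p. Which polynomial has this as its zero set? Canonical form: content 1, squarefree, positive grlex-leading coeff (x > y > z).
x^2 + y^2 - 2*z^2

deg p = 2. A double cone through the origin; a quadric.
Symmetry: the z-axis is an axis of rotation, so x and y enter only as x² + y²; the z ↦ −z reflection is a symmetry, so z appears only in even powers.
Observable constraints: a circular section at z = -1 has radius between 1 and 2; it crosses the z-axis at the gridline z = 0; one x-axis crossing is at x = 0; one y-axis crossing is at y = 0.
These observations pin down the coefficients.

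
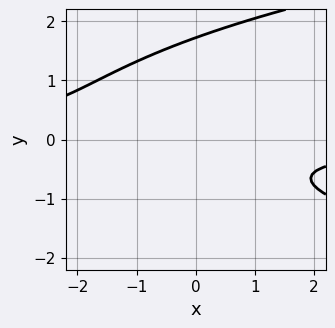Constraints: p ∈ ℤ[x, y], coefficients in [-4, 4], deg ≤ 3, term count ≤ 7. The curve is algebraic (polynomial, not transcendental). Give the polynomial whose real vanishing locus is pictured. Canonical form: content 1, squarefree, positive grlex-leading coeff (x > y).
1. The degree is 3 — the shape is more complex than any degree-2 curve.
2. Against the integer gridlines: the curve avoids every integer x-axis point in the box.
3. These observations pin down the coefficients.

3*y^3 - 3*x*y - 3*y^2 - 2*y - 3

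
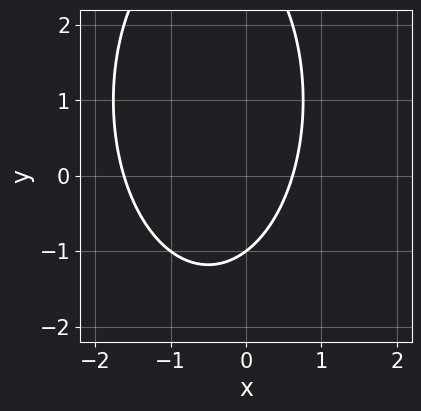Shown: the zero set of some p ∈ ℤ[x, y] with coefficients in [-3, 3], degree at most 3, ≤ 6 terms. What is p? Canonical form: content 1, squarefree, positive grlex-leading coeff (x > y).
1. deg p = 2. The shape is more complex than any degree-1 curve.
2. Observable constraints: one y-axis crossing is at y = -1.
3. Putting this together gives p.

3*x^2 + y^2 + 3*x - 2*y - 3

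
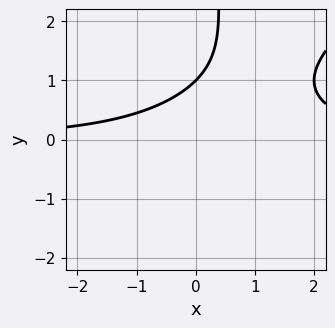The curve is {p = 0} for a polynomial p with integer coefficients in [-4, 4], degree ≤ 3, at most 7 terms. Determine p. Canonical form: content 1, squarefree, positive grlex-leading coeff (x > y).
(a) deg p = 3. No degree-2 curve has this shape.
(b) Checking where it meets the axes: it crosses the y-axis at the gridline y = 1; no x-intercept at any integer in the box.
(c) Fitting integer coefficients to these (and the overall shape) gives p.

x^2*y - x*y^2 - x*y + 2*y - 2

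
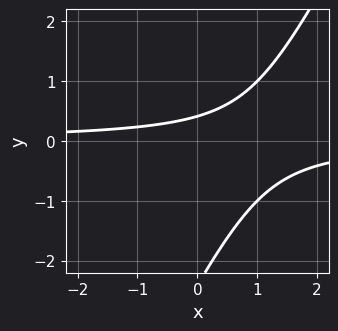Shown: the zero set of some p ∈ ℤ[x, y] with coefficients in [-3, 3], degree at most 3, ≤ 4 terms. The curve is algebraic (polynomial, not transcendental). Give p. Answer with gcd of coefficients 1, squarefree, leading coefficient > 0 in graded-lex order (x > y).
Degree: the shape is more complex than any degree-1 curve, so deg p = 2.
Reading off the gridlines: no x-intercept at any integer in the box.
Fitting integer coefficients to these (and the overall shape) gives p.

2*x*y - y^2 - 2*y + 1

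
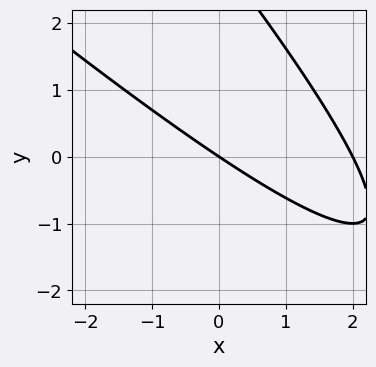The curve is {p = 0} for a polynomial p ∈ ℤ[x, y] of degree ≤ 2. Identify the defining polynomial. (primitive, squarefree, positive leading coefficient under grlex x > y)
(a) The degree is 2 — no degree-1 curve has this shape.
(b) Checking where it meets the axes: it crosses the y-axis at the gridline y = 0; the x-axis gridline crossings are at x ∈ {0, 2}.
(c) Matching integer coefficients to the picture gives p.

x^2 + 2*x*y + y^2 - 2*x - 3*y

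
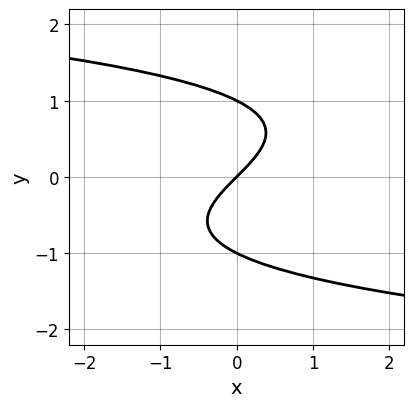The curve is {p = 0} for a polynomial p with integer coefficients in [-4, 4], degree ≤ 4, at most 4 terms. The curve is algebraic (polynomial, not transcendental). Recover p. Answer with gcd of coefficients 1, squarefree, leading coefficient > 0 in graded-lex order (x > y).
y^3 + x - y

First, deg p = 3. A generic line meets the curve in up to 3 points.
Next, reading off the gridlines: the y-axis gridline crossings are at y ∈ {-1, 0, 1}; it meets the x-axis at x = 0 (among the integer gridlines).
Finally, these observations pin down the coefficients.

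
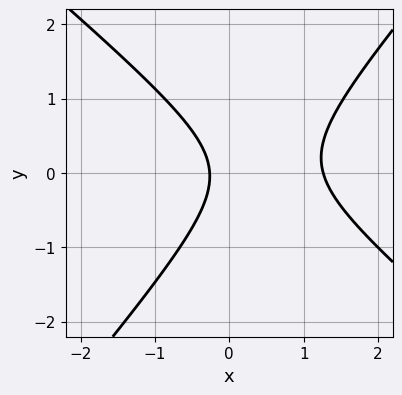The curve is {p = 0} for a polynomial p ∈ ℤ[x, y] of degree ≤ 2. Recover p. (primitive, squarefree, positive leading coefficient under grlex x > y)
Degree: the shape is more complex than any degree-1 curve, so deg p = 2.
Observable constraints: the curve avoids every integer y-axis point in the box.
These observations pin down the coefficients.

3*x^2 + x*y - 3*y^2 - 3*x - 1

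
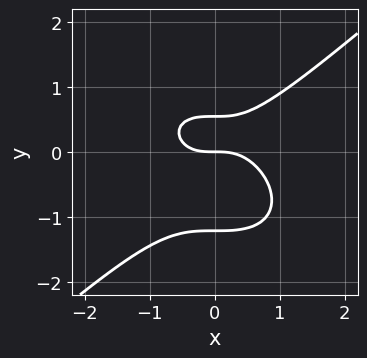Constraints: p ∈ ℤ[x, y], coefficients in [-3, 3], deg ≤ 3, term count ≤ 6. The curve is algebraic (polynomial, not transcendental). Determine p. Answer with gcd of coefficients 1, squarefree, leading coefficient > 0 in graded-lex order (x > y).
1. Degree: no degree-2 curve has this shape, so deg p = 3.
2. From the axis intercepts and sections: one y-axis crossing is at y = 0; one x-axis crossing is at x = 0.
3. These observations pin down the coefficients.

2*x^3 - 3*y^3 - 2*y^2 + 2*y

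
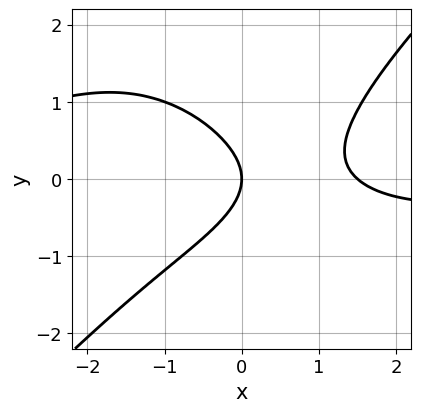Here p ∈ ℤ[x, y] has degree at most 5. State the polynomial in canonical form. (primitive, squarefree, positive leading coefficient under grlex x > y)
1. Degree: a generic line meets the curve in up to 4 points, so deg p = 4.
2. From the visible intercepts: one x-axis crossing is at x = 0; it meets the y-axis at y = 0 (among the integer gridlines).
3. Putting this together gives p.

x^3*y - y^4 + 2*x^2 - 3*y^2 - 3*x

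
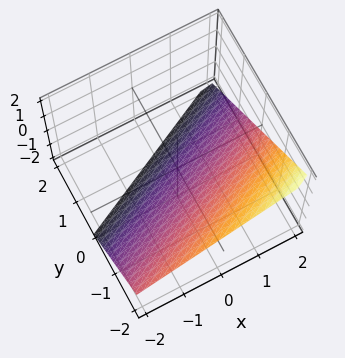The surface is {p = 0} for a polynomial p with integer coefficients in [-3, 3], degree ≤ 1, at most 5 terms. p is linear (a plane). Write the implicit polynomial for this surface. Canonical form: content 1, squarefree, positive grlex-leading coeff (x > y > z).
x - 2*y - 2*z - 2

1. Degree: the surface is flat (a plane), so deg p = 1.
2. Observable constraints: one x-axis crossing is at x = 2; one z-axis crossing is at z = -1; it crosses the y-axis at the gridline y = -1.
3. Fitting integer coefficients to these (and the overall shape) gives p.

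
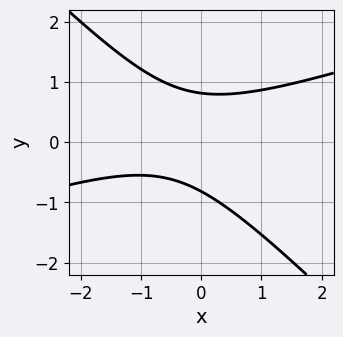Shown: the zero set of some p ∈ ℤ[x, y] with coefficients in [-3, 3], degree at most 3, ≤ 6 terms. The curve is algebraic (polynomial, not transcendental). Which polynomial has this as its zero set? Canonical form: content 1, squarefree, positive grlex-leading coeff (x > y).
x^2 - 2*x*y - 3*y^2 + x + 2

First, deg p = 2. A generic line meets the curve in up to 2 points.
Then, reading off the gridlines: no x-intercept at any integer in the box.
Finally, matching integer coefficients to the picture gives p.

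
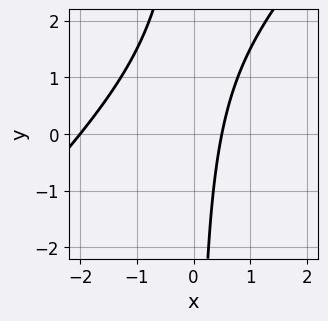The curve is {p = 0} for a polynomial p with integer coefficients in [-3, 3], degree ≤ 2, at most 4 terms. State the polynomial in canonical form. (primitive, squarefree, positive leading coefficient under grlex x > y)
2*x^2 - 2*x*y + 3*x - 2

First, the degree is 2 — no degree-1 curve has this shape.
Then, from the axis intercepts and sections: one x-axis crossing is at x = -2; the curve avoids every integer y-axis point in the box.
Finally, together with the visible shape, these determine p as stated.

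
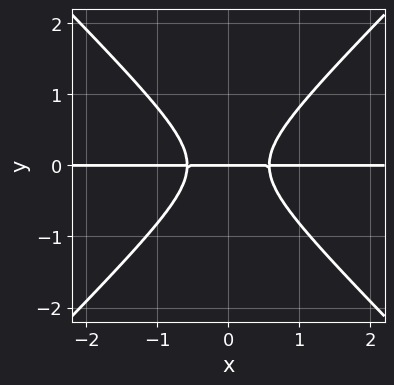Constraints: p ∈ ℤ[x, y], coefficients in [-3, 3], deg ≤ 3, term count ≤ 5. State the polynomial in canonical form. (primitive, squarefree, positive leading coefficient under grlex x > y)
3*x^2*y - 3*y^3 - y

(a) deg p = 3. A generic line meets the curve in up to 3 points.
(b) Symmetries: it's symmetric under x → −x, forcing even powers of x.
(c) Against the integer gridlines: every point of the x-axis in the box is on the curve; it crosses the y-axis at the gridline y = 0.
(d) The integer polynomial consistent with all of this is the stated p.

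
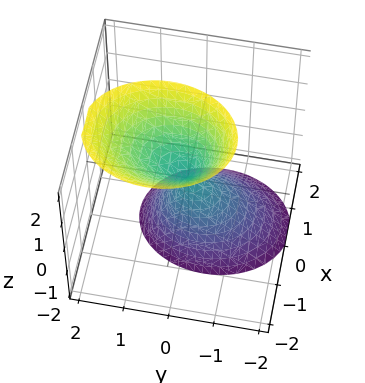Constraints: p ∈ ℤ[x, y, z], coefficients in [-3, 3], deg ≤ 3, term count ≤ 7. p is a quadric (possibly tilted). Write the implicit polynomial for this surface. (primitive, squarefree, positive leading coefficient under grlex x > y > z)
3*x^2 + x*z + 2*y^2 - y*z - z^2

I count 2 distinct pieces. Treating them together as one polynomial.
deg p = 2. The shape is more complex than any degree-1 surface.
Observable constraints: one z-axis crossing is at z = 0; one x-axis crossing is at x = 0; one y-axis crossing is at y = 0.
Solving for integer coefficients yields p as stated.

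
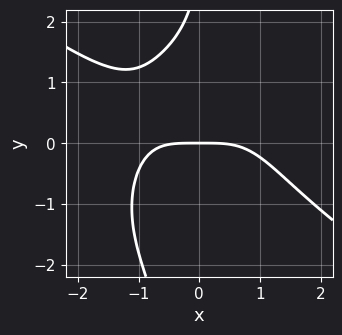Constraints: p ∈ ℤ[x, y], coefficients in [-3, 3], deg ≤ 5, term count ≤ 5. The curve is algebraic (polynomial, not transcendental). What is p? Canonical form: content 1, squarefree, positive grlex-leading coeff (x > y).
The degree is 4 — no degree-3 curve has this shape.
Reading off the gridlines: one x-axis crossing is at x = 0; one y-axis crossing is at y = 0.
Together with the visible shape, these determine p as stated.

x^4 + x^3*y + x*y^3 - y^2 + 3*y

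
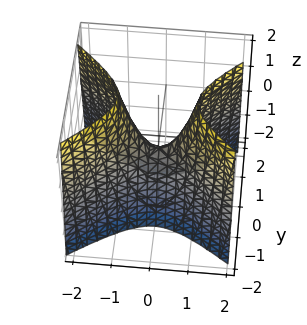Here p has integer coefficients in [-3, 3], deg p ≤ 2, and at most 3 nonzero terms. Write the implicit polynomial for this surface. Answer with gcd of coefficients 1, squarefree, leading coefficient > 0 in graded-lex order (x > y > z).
2*x^2 - 3*y^2 - z

Degree: a hyperbolic paraboloid; a quadric, so deg p = 2.
Symmetries: mirror symmetry y ↦ −y ⇒ only even powers of y; the x ↦ −x reflection is a symmetry, so x appears only in even powers.
Observable constraints: it crosses the y-axis at the gridline y = 0; it meets the x-axis at x = 0 (among the integer gridlines); one z-axis crossing is at z = 0.
These observations pin down the coefficients.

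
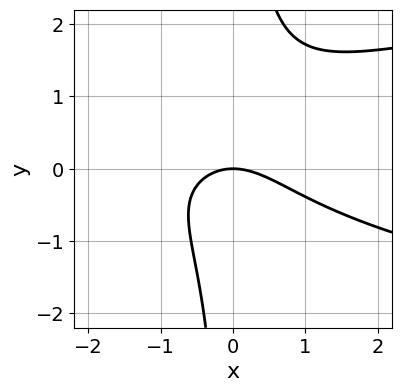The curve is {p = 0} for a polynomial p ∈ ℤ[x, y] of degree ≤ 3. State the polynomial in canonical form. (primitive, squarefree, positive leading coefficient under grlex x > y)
The degree is 3 — no degree-2 curve has this shape.
Checking where it meets the axes: it crosses the x-axis at the gridline x = 0; it meets the y-axis at y = 0 (among the integer gridlines).
Matching integer coefficients to the picture gives p.

3*x*y^2 - 2*x^2 - x*y - 3*y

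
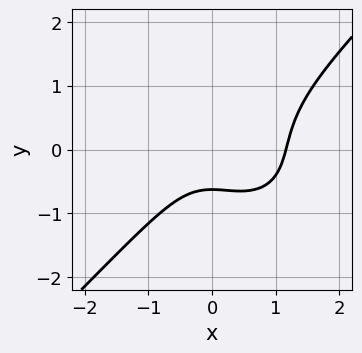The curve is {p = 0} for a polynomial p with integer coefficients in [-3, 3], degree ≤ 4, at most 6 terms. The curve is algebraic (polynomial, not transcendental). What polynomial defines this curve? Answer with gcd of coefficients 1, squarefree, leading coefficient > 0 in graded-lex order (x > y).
3*x^3 - 3*y^3 - 2*x^2 - 2*y - 2

(a) deg p = 3.
(b) Solving for integer coefficients yields p as stated.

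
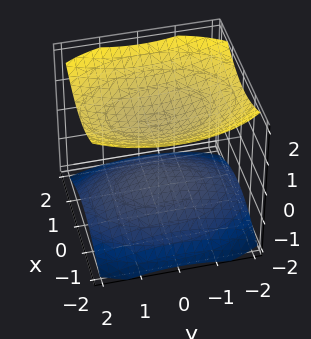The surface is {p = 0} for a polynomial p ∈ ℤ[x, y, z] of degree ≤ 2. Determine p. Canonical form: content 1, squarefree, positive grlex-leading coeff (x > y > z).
(a) There are 2 components. Treating them together as one polynomial.
(b) deg p = 2. Two sheets facing apart; a quadric.
(c) Symmetries: it's symmetric under y → −y, forcing even powers of y; the x ↦ −x reflection is a symmetry, so x appears only in even powers; it's symmetric under z → −z, forcing even powers of z.
(d) Against the integer gridlines: no y-intercept at any integer in the box; among the integer gridlines, it crosses the z-axis at z ∈ {-1, 1}; the surface avoids every integer x-axis point in the box.
(e) Fitting integer coefficients to these (and the overall shape) gives p.

2*x^2 + y^2 - 3*z^2 + 3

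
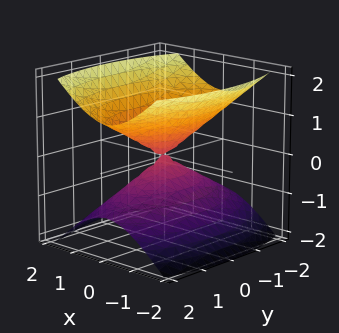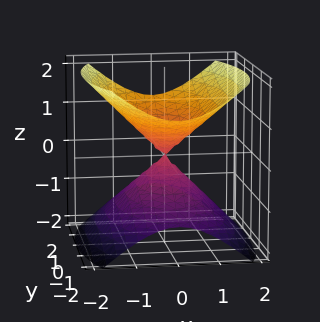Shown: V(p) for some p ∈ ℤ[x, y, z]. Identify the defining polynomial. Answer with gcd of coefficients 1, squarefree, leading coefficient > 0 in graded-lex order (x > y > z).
3*x^2 + y^2 - 3*z^2

(a) There are 2 components. They look like related sheets of one shape, so recover p as a whole.
(b) Degree: two nappes meeting at a single point; a quadric, so deg p = 2.
(c) Symmetries: the y ↦ −y reflection is a symmetry, so y appears only in even powers; it's symmetric under x → −x, forcing even powers of x; mirror symmetry z ↦ −z ⇒ only even powers of z.
(d) From the visible intercepts: it crosses the x-axis at the gridline x = 0; it meets the y-axis at y = 0 (among the integer gridlines); it crosses the z-axis at the gridline z = 0.
(e) Together with the visible shape, these determine p as stated.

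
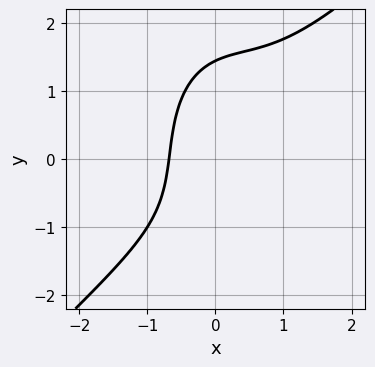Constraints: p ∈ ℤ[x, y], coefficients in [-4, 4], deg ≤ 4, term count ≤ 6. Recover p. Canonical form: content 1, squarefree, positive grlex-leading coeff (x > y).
First, degree: the shape is more complex than any degree-2 curve, so deg p = 3.
Finally, the integer polynomial consistent with all of this is the stated p.

3*x^3 - 2*x^2*y - y^3 + 3*x + 3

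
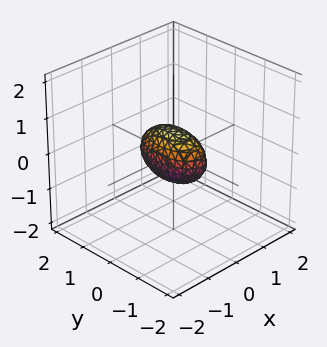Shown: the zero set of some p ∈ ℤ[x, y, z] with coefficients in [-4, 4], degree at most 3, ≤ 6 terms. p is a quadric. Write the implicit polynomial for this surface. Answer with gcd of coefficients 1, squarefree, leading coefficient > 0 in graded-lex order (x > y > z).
3*x^2 + y^2 + 2*z^2 - 1

Degree: bounded and convex; a quadric, so deg p = 2.
Symmetries: it's symmetric under y → −y, forcing even powers of y; the z ↦ −z reflection is a symmetry, so z appears only in even powers; it's symmetric under x → −x, forcing even powers of x.
Observable constraints: among the integer gridlines, it crosses the y-axis at y ∈ {-1, 1}.
Fitting integer coefficients to these (and the overall shape) gives p.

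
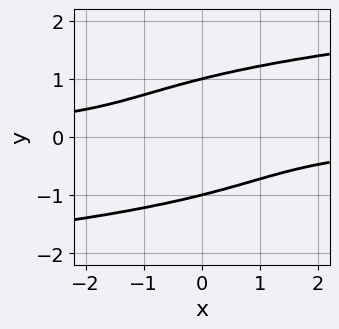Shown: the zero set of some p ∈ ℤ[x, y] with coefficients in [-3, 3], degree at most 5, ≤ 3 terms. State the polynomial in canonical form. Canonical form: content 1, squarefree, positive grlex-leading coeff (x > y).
y^4 - x*y - 1

deg p = 4. No degree-3 curve has this shape.
Reading off the gridlines: the y-axis gridline crossings are at y ∈ {-1, 1}; the curve avoids every integer x-axis point in the box.
Fitting integer coefficients to these (and the overall shape) gives p.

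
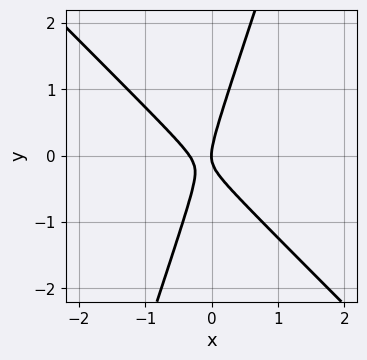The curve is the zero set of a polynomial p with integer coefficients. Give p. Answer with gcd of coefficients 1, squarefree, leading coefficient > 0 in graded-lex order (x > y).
3*x^2 + 2*x*y - y^2 + x

First, degree: the shape is more complex than any degree-1 curve, so deg p = 2.
Then, against the integer gridlines: it crosses the x-axis at the gridline x = 0; it meets the y-axis at y = 0 (among the integer gridlines).
Finally, these observations pin down the coefficients.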